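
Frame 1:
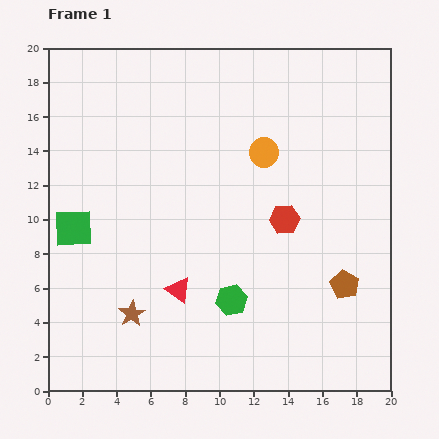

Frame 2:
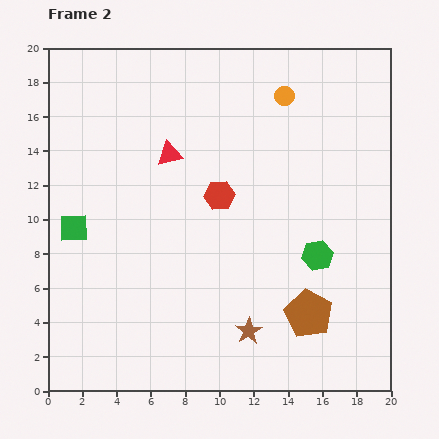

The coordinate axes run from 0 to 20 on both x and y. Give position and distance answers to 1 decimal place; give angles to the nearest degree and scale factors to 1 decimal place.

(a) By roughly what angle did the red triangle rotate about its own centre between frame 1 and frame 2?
49° counter-clockwise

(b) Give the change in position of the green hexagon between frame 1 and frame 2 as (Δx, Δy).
(5.0, 2.6)

The green hexagon was at (10.7, 5.3) in frame 1 and (15.7, 7.9) in frame 2.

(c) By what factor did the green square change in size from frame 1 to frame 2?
0.7×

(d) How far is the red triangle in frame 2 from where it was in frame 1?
7.9

The red triangle moved from (7.6, 5.9) to (7.1, 13.8), a distance of √(0.5² + 7.9²) ≈ 7.9.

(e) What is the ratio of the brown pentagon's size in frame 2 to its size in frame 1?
1.7×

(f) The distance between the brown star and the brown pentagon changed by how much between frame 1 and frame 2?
-8.9

Distance in frame 1: 12.5. Distance in frame 2: 3.6.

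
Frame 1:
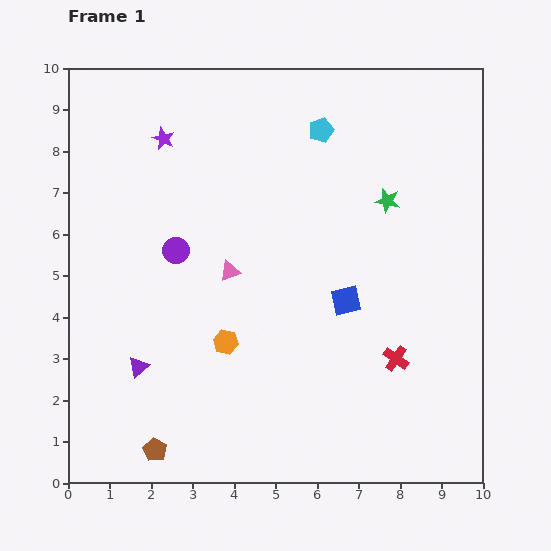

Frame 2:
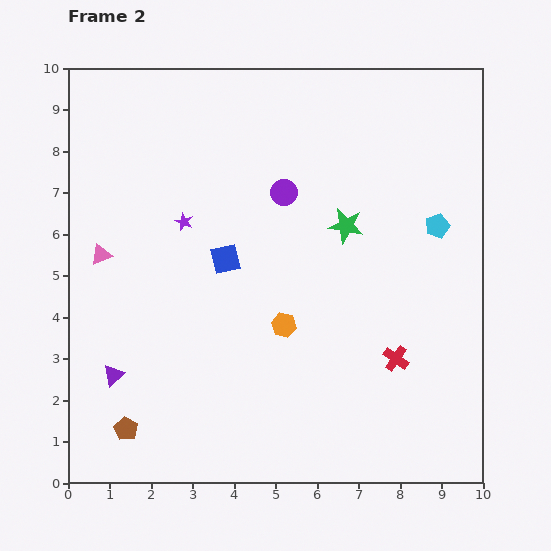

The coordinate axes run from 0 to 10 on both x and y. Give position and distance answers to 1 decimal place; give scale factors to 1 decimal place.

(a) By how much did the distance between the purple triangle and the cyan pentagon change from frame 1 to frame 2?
+1.4

Distance in frame 1: 7.2. Distance in frame 2: 8.6.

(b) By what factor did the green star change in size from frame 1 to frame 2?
1.5×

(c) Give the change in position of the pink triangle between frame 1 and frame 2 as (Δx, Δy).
(-3.1, 0.4)

The pink triangle was at (3.9, 5.1) in frame 1 and (0.8, 5.5) in frame 2.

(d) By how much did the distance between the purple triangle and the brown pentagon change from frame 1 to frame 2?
-0.7

Distance in frame 1: 2.0. Distance in frame 2: 1.3.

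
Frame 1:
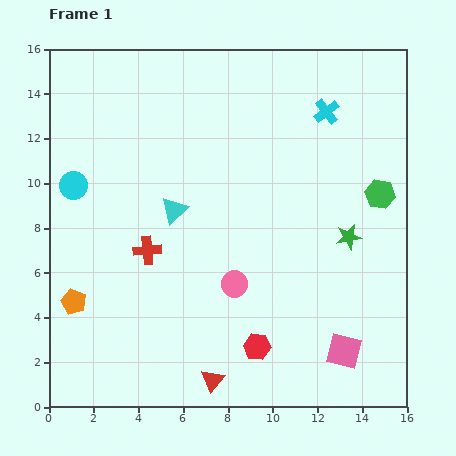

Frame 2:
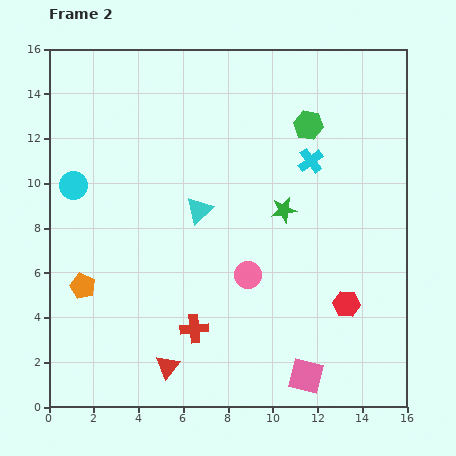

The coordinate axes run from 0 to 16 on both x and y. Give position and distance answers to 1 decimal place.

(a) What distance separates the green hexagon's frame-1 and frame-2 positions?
4.5

The green hexagon moved from (14.8, 9.5) to (11.6, 12.6), a distance of √(3.2² + 3.1²) ≈ 4.5.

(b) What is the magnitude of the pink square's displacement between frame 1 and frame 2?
2.0

The pink square moved from (13.2, 2.5) to (11.5, 1.4), a distance of √(1.7² + 1.1²) ≈ 2.0.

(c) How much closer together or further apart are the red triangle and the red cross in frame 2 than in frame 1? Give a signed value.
-4.4

Distance in frame 1: 6.5. Distance in frame 2: 2.1.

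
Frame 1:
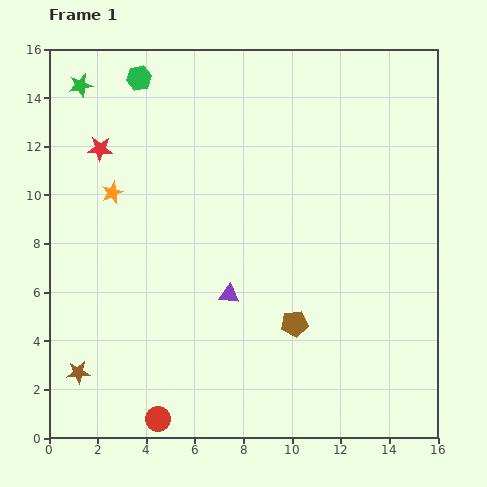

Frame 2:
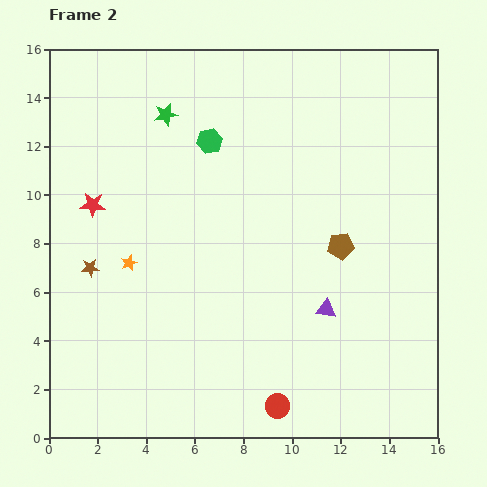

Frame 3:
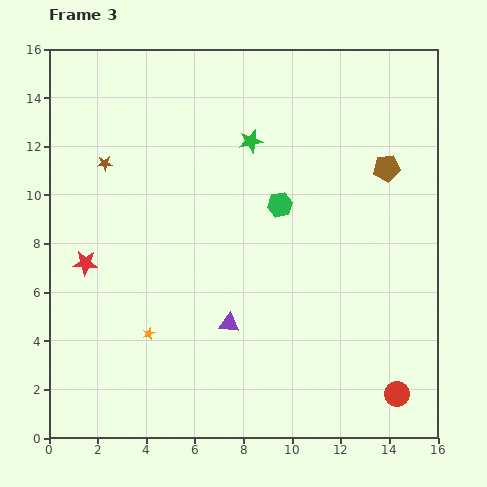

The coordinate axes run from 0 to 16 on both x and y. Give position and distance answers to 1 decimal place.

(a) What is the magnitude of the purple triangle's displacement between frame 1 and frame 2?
4.0

The purple triangle moved from (7.4, 5.9) to (11.4, 5.3), a distance of √(4.0² + 0.6²) ≈ 4.0.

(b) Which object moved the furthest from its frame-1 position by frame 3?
the red circle

(moved 9.9; next 8.7)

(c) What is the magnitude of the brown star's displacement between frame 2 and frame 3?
4.3

The brown star moved from (1.7, 7.0) to (2.3, 11.3), a distance of √(0.6² + 4.3²) ≈ 4.3.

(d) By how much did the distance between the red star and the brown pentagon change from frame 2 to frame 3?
+2.7

Distance in frame 2: 10.3. Distance in frame 3: 13.0.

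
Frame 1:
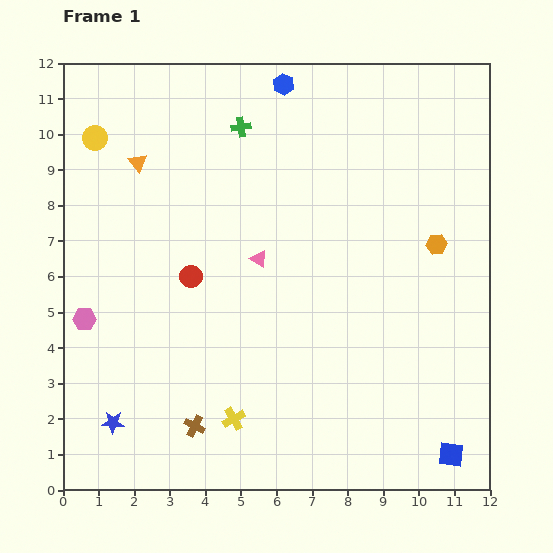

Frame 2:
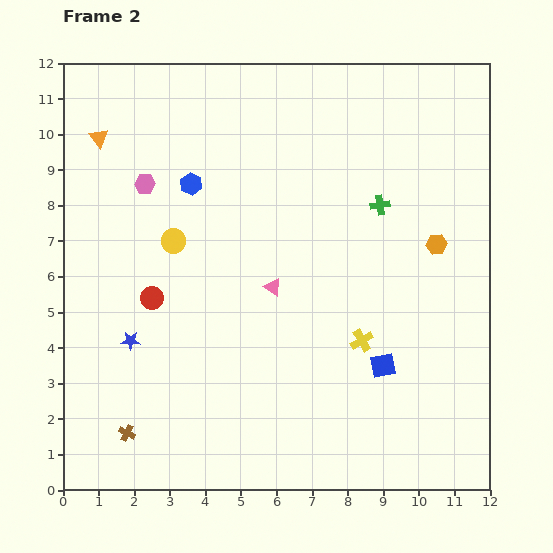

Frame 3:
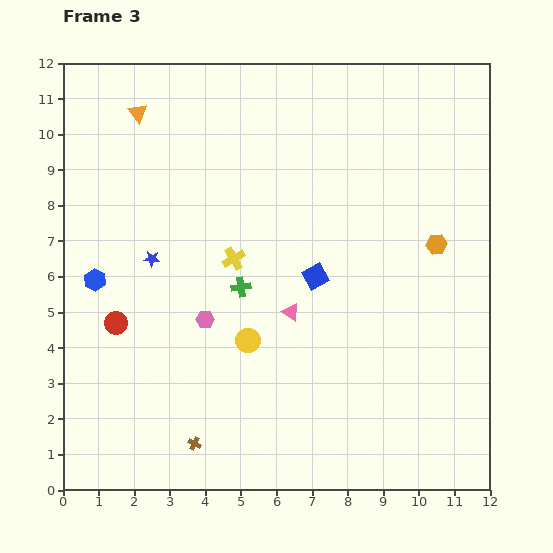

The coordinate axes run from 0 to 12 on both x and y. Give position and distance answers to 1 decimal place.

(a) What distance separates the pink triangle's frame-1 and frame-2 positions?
0.9

The pink triangle moved from (5.5, 6.5) to (5.9, 5.7), a distance of √(0.4² + 0.8²) ≈ 0.9.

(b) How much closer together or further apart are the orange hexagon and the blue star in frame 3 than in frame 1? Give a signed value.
-2.4

Distance in frame 1: 10.4. Distance in frame 3: 8.0.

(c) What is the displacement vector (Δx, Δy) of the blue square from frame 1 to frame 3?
(-3.8, 5.0)

The blue square was at (10.9, 1.0) in frame 1 and (7.1, 6.0) in frame 3.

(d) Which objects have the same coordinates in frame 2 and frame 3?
the orange hexagon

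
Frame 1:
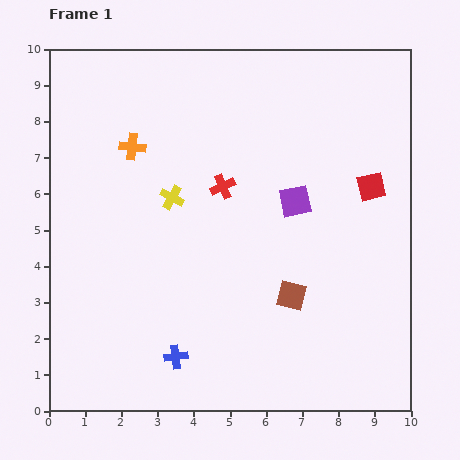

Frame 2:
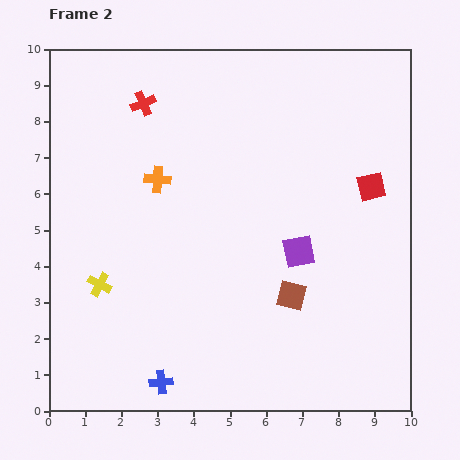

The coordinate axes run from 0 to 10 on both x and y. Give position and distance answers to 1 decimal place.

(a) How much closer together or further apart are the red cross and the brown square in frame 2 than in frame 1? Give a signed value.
+3.1

Distance in frame 1: 3.6. Distance in frame 2: 6.7.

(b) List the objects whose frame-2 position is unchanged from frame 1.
the red square, the brown square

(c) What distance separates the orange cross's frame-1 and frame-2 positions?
1.1

The orange cross moved from (2.3, 7.3) to (3.0, 6.4), a distance of √(0.7² + 0.9²) ≈ 1.1.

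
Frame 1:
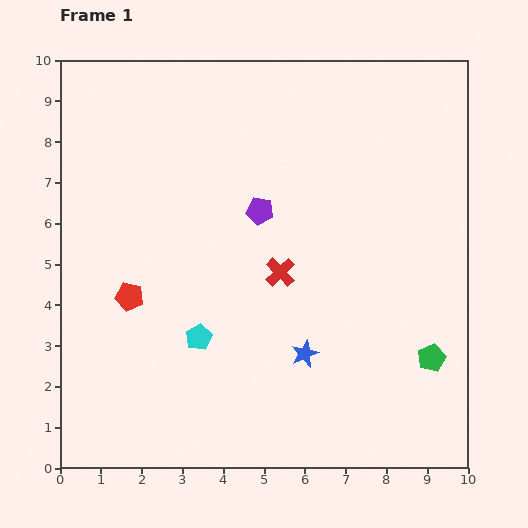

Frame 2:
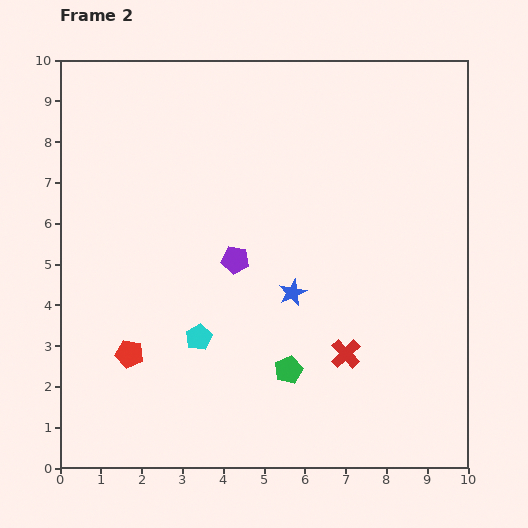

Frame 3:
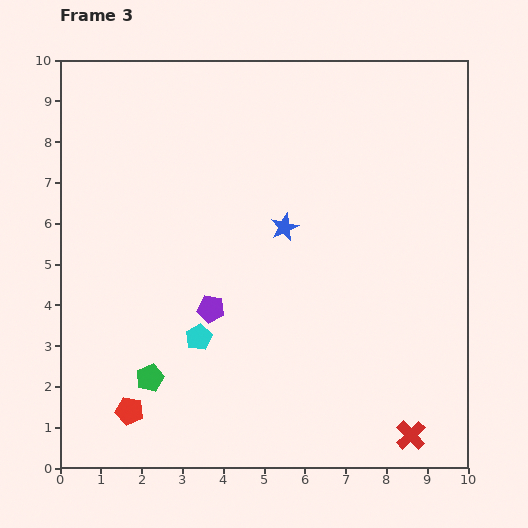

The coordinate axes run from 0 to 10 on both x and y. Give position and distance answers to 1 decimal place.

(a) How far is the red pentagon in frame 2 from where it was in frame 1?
1.4

The red pentagon moved from (1.7, 4.2) to (1.7, 2.8), a distance of √(0.0² + 1.4²) ≈ 1.4.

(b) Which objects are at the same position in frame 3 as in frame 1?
the cyan pentagon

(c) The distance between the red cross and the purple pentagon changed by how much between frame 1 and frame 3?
+4.2

Distance in frame 1: 1.6. Distance in frame 3: 5.8.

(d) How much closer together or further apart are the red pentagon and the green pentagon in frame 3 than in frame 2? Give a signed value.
-3.0

Distance in frame 2: 3.9. Distance in frame 3: 0.9.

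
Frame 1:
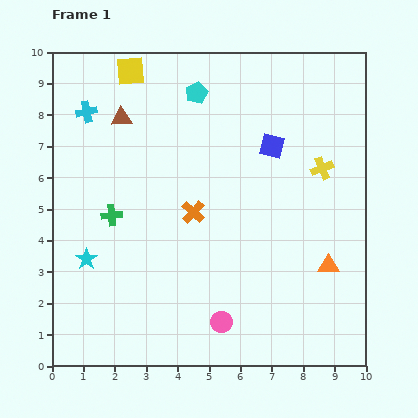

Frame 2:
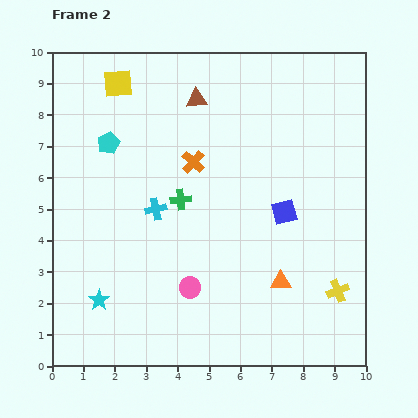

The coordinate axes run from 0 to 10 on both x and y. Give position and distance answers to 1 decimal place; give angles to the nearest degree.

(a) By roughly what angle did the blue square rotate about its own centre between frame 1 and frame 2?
28° counter-clockwise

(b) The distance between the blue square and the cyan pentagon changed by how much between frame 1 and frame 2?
+3.1

Distance in frame 1: 2.9. Distance in frame 2: 6.0.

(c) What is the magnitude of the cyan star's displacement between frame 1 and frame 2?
1.4

The cyan star moved from (1.1, 3.4) to (1.5, 2.1), a distance of √(0.4² + 1.3²) ≈ 1.4.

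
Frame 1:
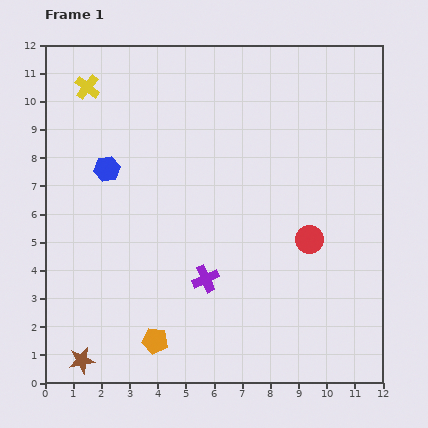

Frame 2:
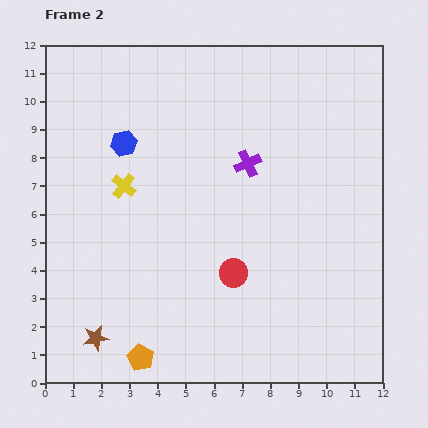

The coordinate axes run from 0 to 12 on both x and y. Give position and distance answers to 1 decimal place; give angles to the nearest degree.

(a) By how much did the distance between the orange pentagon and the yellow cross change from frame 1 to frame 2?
-3.2

Distance in frame 1: 9.3. Distance in frame 2: 6.1.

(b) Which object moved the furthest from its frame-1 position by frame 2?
the purple cross

(moved 4.4; next 3.7)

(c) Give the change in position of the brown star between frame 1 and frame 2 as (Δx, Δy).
(0.5, 0.8)

The brown star was at (1.3, 0.8) in frame 1 and (1.8, 1.6) in frame 2.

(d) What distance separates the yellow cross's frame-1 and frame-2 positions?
3.7

The yellow cross moved from (1.5, 10.5) to (2.8, 7.0), a distance of √(1.3² + 3.5²) ≈ 3.7.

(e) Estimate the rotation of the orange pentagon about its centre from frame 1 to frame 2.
17° clockwise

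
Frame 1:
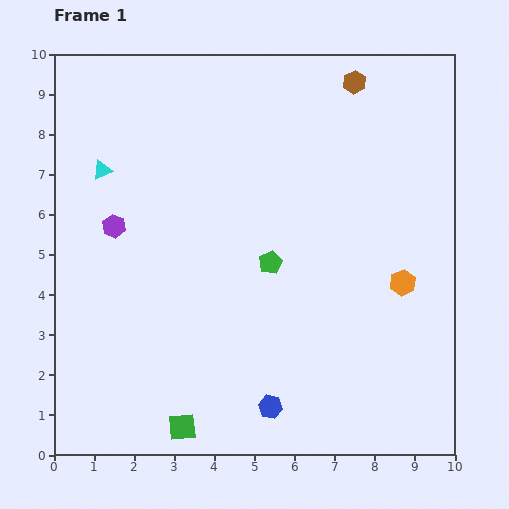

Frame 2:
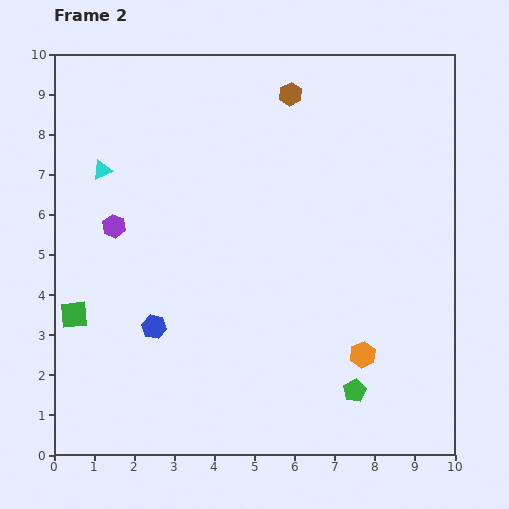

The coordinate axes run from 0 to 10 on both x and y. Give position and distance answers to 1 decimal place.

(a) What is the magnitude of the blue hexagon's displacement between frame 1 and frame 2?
3.5

The blue hexagon moved from (5.4, 1.2) to (2.5, 3.2), a distance of √(2.9² + 2.0²) ≈ 3.5.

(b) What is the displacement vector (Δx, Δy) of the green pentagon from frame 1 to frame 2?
(2.1, -3.2)

The green pentagon was at (5.4, 4.8) in frame 1 and (7.5, 1.6) in frame 2.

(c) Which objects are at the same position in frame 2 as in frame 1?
the cyan triangle, the purple hexagon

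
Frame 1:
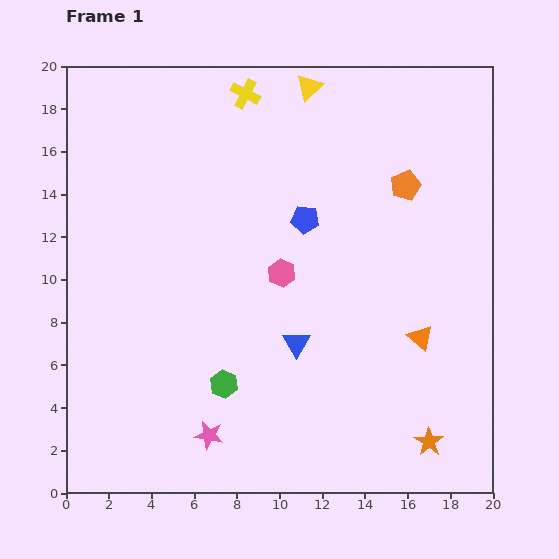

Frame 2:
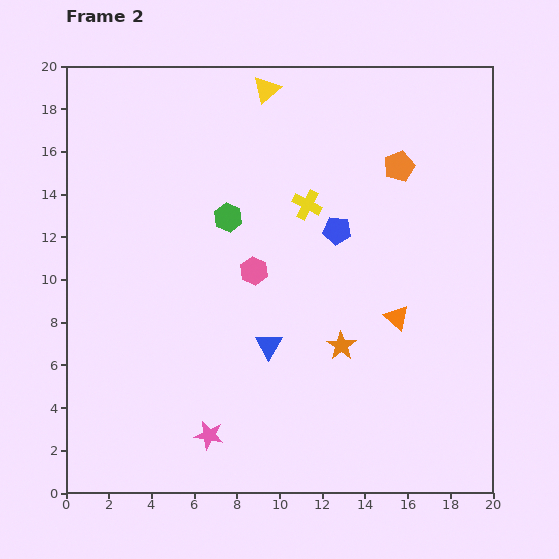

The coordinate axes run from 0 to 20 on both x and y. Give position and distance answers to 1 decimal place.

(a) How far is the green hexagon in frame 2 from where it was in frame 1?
7.8

The green hexagon moved from (7.4, 5.1) to (7.6, 12.9), a distance of √(0.2² + 7.8²) ≈ 7.8.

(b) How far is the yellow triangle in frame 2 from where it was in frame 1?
2.0

The yellow triangle moved from (11.4, 19.0) to (9.4, 18.9), a distance of √(2.0² + 0.1²) ≈ 2.0.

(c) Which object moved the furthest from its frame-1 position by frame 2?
the green hexagon

(moved 7.8; next 6.1)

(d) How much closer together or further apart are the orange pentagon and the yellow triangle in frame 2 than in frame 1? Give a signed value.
+0.8

Distance in frame 1: 6.4. Distance in frame 2: 7.2.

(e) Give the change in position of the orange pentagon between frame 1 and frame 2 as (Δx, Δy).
(-0.3, 0.9)

The orange pentagon was at (15.9, 14.4) in frame 1 and (15.6, 15.3) in frame 2.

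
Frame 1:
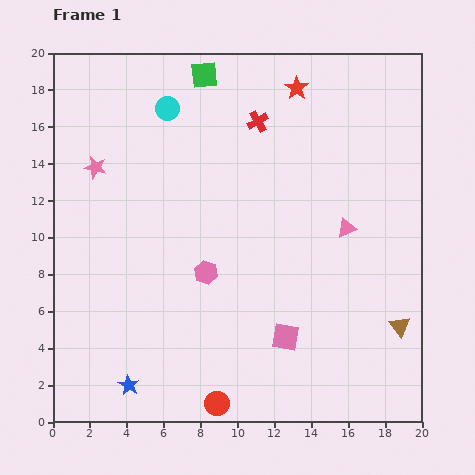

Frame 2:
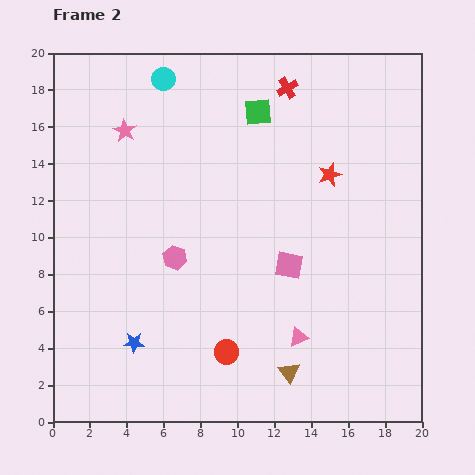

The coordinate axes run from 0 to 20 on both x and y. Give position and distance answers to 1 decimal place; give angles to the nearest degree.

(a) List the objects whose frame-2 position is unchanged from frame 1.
none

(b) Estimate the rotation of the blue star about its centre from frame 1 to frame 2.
28° counter-clockwise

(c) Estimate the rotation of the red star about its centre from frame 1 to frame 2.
18° clockwise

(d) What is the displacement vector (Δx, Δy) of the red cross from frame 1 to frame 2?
(1.6, 1.8)

The red cross was at (11.1, 16.3) in frame 1 and (12.7, 18.1) in frame 2.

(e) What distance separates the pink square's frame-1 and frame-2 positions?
3.9

The pink square moved from (12.6, 4.6) to (12.8, 8.5), a distance of √(0.2² + 3.9²) ≈ 3.9.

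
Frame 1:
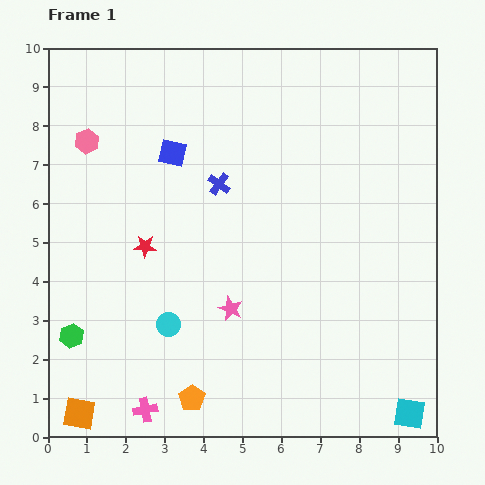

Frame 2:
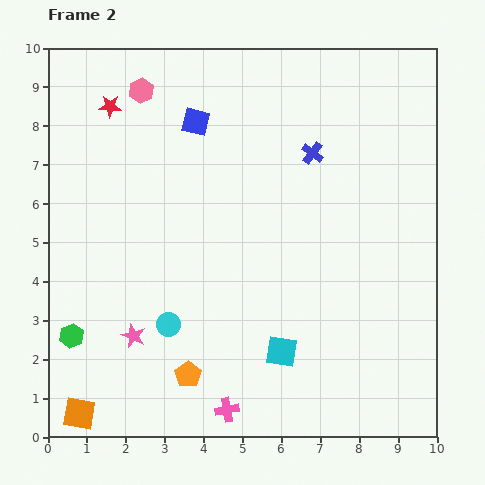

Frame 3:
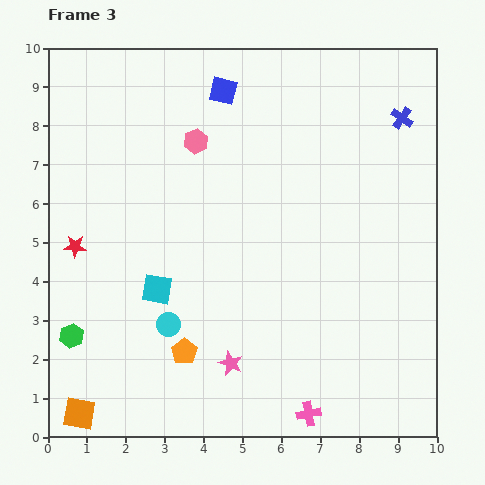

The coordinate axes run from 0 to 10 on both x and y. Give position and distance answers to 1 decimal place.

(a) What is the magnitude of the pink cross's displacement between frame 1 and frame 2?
2.1

The pink cross moved from (2.5, 0.7) to (4.6, 0.7), a distance of √(2.1² + 0.0²) ≈ 2.1.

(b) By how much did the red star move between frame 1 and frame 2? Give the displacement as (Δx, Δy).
(-0.9, 3.6)

The red star was at (2.5, 4.9) in frame 1 and (1.6, 8.5) in frame 2.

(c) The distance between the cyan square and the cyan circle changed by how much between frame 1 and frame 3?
-5.7

Distance in frame 1: 6.6. Distance in frame 3: 0.9.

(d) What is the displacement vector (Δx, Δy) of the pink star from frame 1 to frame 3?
(0.0, -1.4)

The pink star was at (4.7, 3.3) in frame 1 and (4.7, 1.9) in frame 3.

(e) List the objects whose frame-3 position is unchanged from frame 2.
the green hexagon, the orange square, the cyan circle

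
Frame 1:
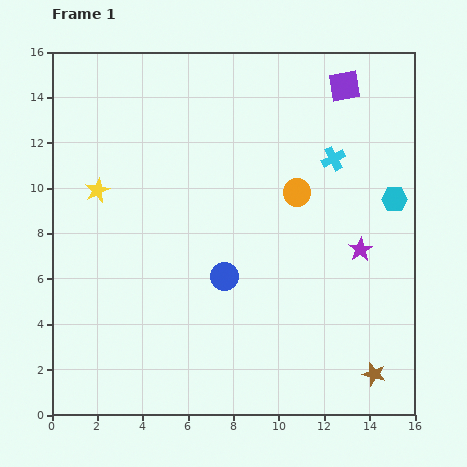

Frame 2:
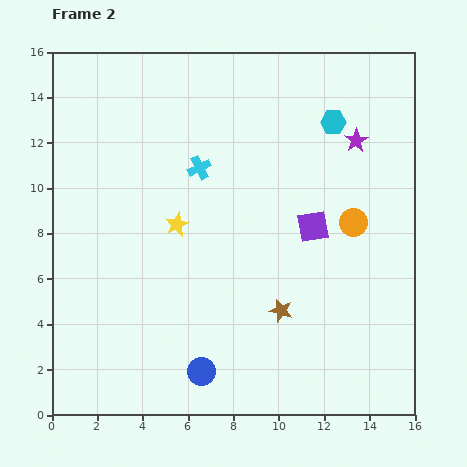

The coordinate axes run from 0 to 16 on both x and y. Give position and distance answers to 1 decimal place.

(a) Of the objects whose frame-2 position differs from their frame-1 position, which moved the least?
the orange circle

(moved 2.8)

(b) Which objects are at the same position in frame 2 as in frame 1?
none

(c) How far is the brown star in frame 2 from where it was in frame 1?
5.0

The brown star moved from (14.2, 1.8) to (10.1, 4.6), a distance of √(4.1² + 2.8²) ≈ 5.0.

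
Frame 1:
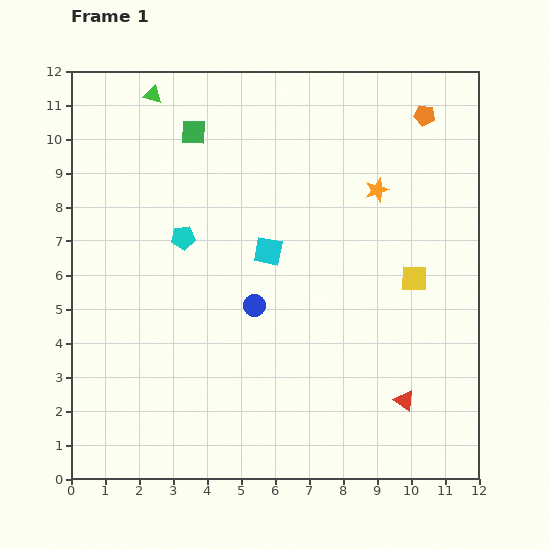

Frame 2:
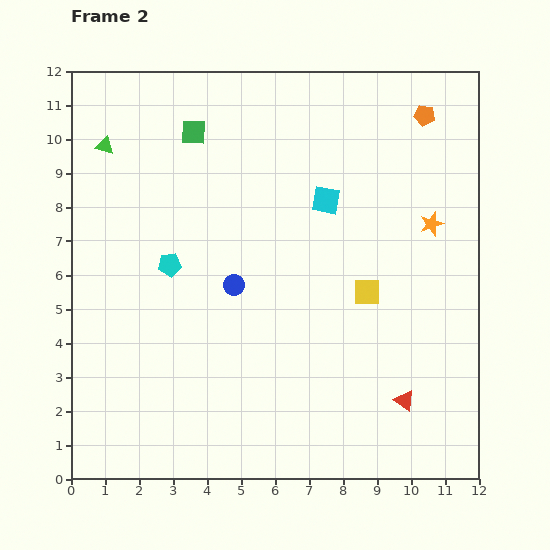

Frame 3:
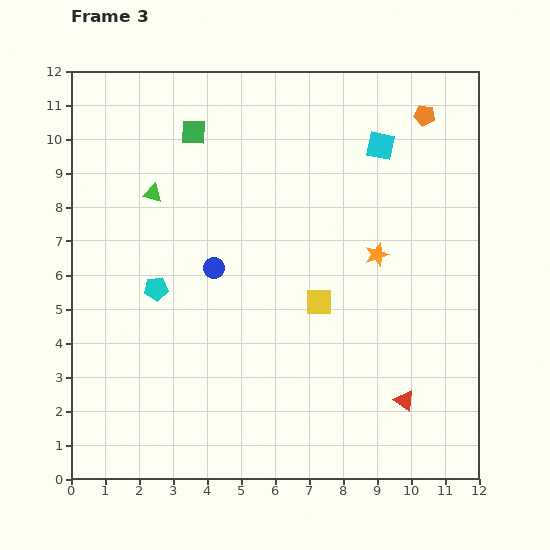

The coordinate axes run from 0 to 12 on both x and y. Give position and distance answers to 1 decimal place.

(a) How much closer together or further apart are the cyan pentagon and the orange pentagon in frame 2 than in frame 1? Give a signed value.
+0.7

Distance in frame 1: 8.0. Distance in frame 2: 8.7.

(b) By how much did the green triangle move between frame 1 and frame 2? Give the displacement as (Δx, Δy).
(-1.4, -1.5)

The green triangle was at (2.4, 11.3) in frame 1 and (1.0, 9.8) in frame 2.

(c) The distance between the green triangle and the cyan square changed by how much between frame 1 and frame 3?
+1.1

Distance in frame 1: 5.7. Distance in frame 3: 6.8.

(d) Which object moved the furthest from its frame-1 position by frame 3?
the cyan square

(moved 4.5; next 2.9)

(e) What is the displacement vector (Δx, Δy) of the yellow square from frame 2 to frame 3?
(-1.4, -0.3)

The yellow square was at (8.7, 5.5) in frame 2 and (7.3, 5.2) in frame 3.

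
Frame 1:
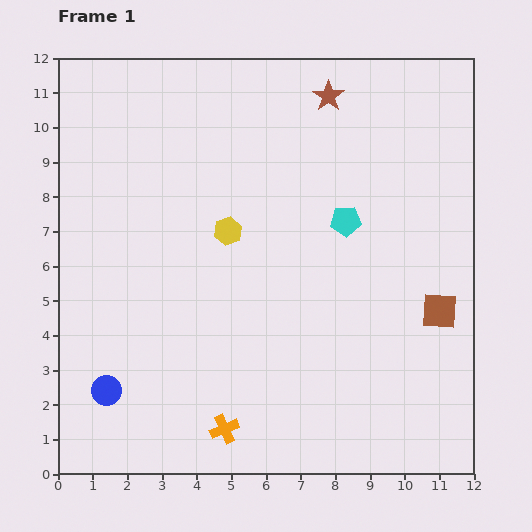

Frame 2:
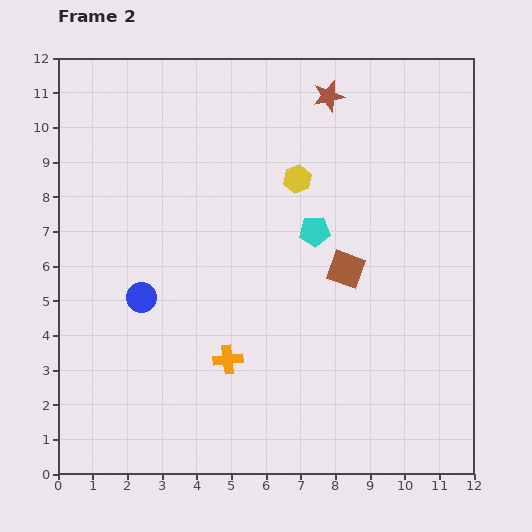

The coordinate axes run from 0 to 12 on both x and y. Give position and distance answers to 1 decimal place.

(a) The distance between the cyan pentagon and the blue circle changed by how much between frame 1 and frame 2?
-3.2

Distance in frame 1: 8.5. Distance in frame 2: 5.3.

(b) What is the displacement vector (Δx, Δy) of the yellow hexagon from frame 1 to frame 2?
(2.0, 1.5)

The yellow hexagon was at (4.9, 7.0) in frame 1 and (6.9, 8.5) in frame 2.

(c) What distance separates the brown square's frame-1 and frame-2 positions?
3.0

The brown square moved from (11.0, 4.7) to (8.3, 5.9), a distance of √(2.7² + 1.2²) ≈ 3.0.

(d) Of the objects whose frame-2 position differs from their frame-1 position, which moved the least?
the cyan pentagon

(moved 0.9)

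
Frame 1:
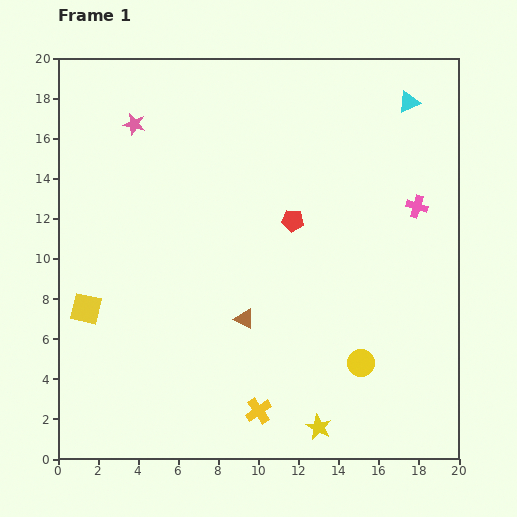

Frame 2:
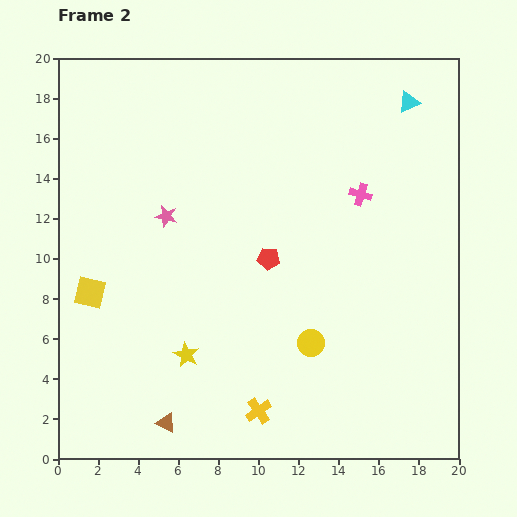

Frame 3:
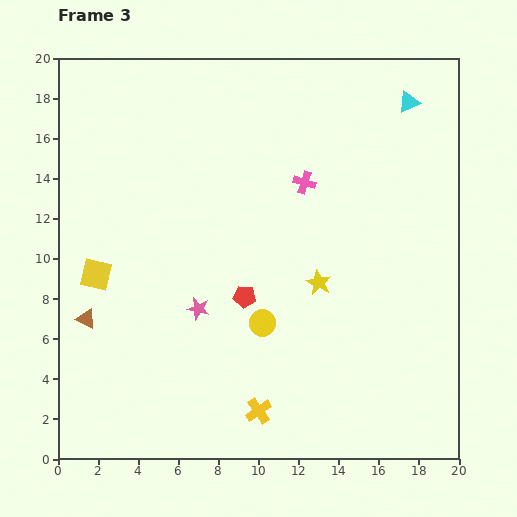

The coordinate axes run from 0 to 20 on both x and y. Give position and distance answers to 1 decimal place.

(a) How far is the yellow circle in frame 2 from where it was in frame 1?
2.7

The yellow circle moved from (15.1, 4.8) to (12.6, 5.8), a distance of √(2.5² + 1.0²) ≈ 2.7.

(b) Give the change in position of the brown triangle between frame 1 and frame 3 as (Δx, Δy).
(-7.9, 0.0)

The brown triangle was at (9.3, 7.0) in frame 1 and (1.4, 7.0) in frame 3.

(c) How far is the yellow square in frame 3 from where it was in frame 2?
0.9

The yellow square moved from (1.6, 8.3) to (1.9, 9.2), a distance of √(0.3² + 0.9²) ≈ 0.9.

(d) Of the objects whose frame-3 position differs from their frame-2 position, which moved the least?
the yellow square

(moved 0.9)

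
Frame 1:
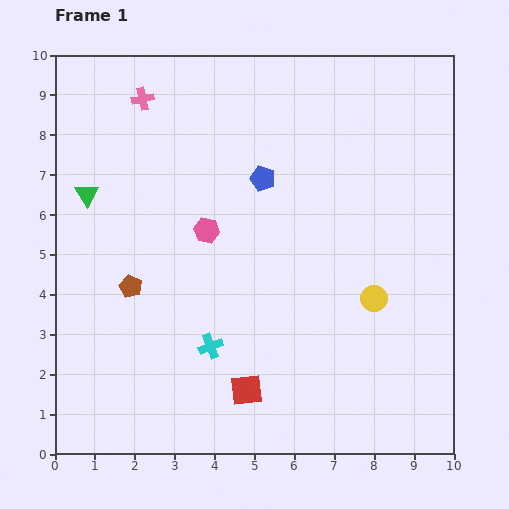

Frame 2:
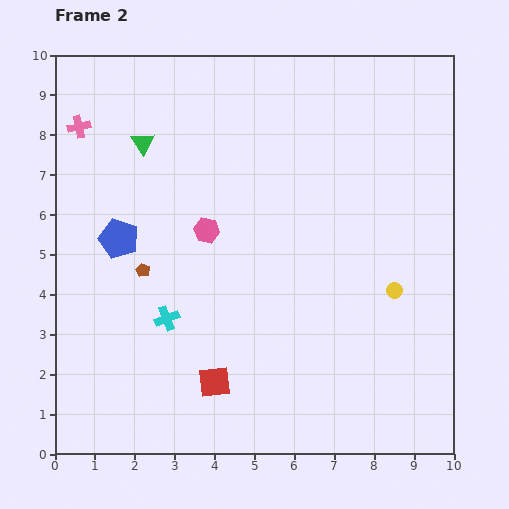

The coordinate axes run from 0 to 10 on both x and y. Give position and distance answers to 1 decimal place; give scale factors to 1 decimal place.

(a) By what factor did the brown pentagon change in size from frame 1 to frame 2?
0.6×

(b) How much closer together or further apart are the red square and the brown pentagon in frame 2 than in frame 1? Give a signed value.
-0.6

Distance in frame 1: 3.9. Distance in frame 2: 3.3.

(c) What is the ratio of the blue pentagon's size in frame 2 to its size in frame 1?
1.6×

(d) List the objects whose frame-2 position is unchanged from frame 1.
the pink hexagon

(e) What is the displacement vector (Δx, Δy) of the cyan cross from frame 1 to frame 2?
(-1.1, 0.7)

The cyan cross was at (3.9, 2.7) in frame 1 and (2.8, 3.4) in frame 2.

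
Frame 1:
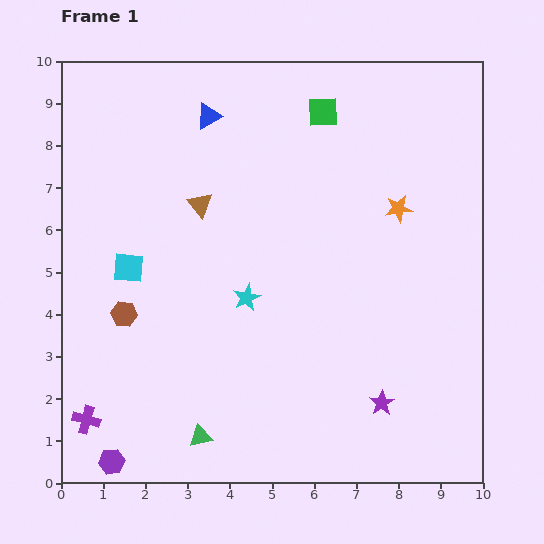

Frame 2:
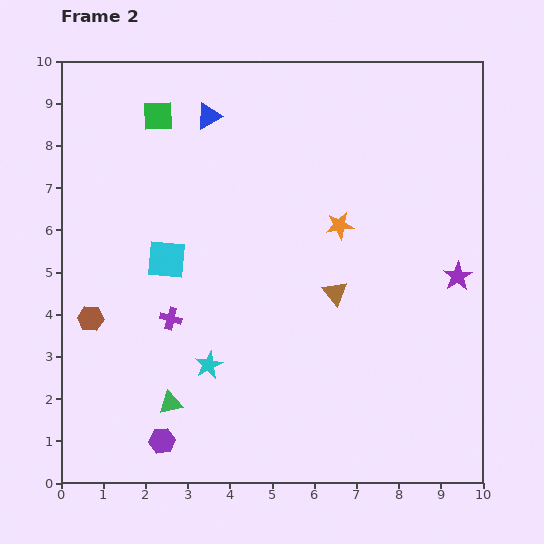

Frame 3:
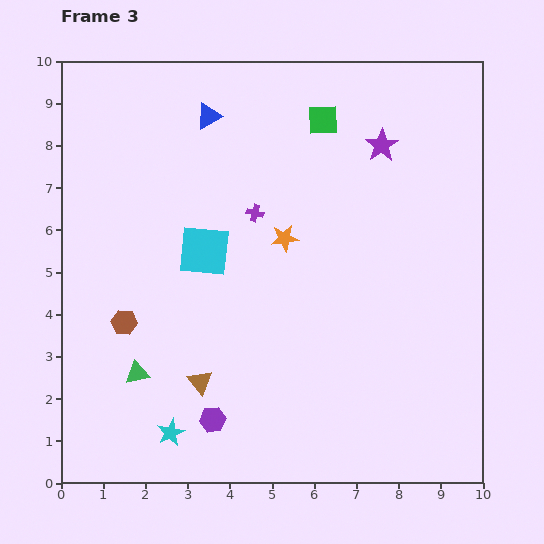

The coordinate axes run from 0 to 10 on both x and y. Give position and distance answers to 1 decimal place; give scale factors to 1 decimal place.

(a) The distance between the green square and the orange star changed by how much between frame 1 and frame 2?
+2.1

Distance in frame 1: 2.9. Distance in frame 2: 5.0.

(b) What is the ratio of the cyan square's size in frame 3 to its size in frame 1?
1.7×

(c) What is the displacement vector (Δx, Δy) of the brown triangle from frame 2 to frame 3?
(-3.2, -2.1)

The brown triangle was at (6.5, 4.5) in frame 2 and (3.3, 2.4) in frame 3.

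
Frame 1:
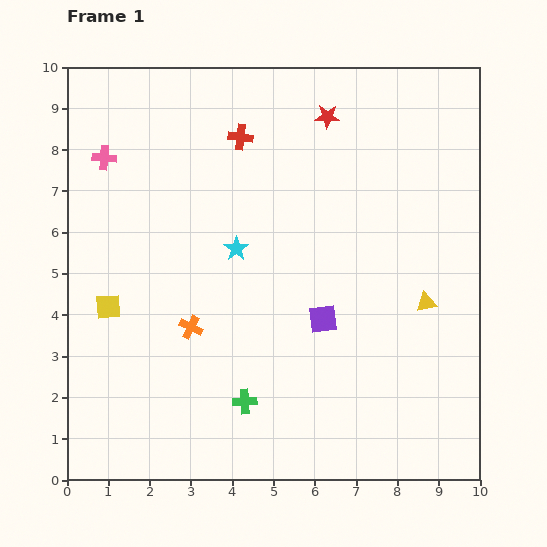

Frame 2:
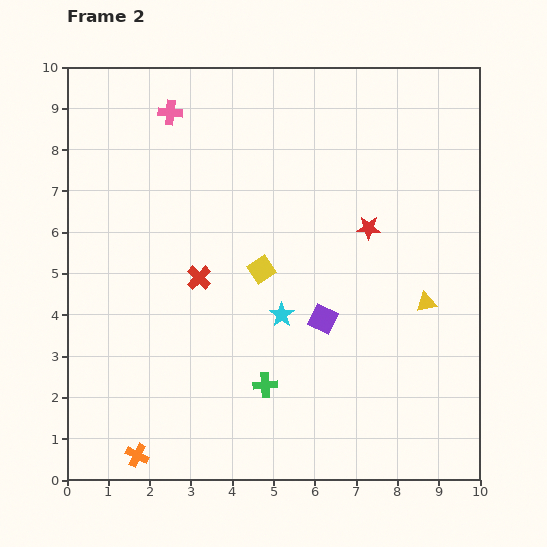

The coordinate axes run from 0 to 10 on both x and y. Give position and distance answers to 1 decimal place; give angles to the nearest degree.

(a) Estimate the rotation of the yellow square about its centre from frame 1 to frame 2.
30° counter-clockwise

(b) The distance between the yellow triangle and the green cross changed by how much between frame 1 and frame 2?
-0.6

Distance in frame 1: 5.0. Distance in frame 2: 4.4.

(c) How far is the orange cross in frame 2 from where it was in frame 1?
3.4

The orange cross moved from (3.0, 3.7) to (1.7, 0.6), a distance of √(1.3² + 3.1²) ≈ 3.4.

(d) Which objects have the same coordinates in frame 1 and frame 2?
the yellow triangle, the purple square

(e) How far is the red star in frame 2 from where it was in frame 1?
2.9

The red star moved from (6.3, 8.8) to (7.3, 6.1), a distance of √(1.0² + 2.7²) ≈ 2.9.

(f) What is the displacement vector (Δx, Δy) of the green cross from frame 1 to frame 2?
(0.5, 0.4)

The green cross was at (4.3, 1.9) in frame 1 and (4.8, 2.3) in frame 2.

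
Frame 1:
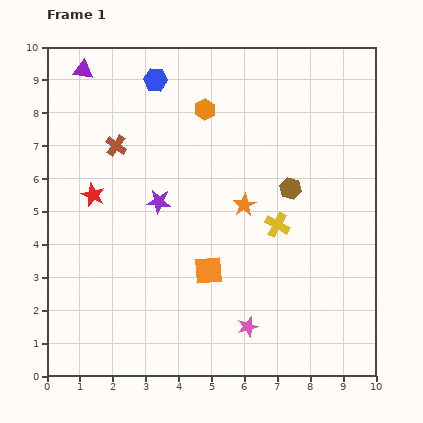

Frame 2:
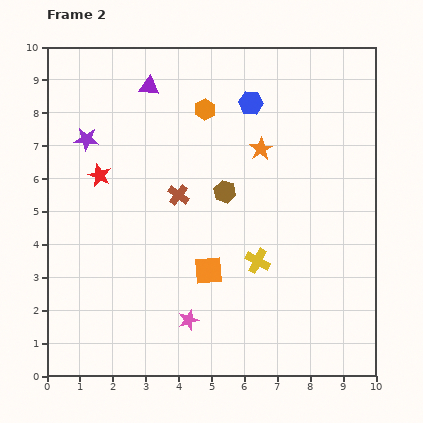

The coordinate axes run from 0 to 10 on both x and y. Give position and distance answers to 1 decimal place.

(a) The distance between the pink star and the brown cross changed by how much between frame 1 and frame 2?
-3.0

Distance in frame 1: 6.8. Distance in frame 2: 3.8.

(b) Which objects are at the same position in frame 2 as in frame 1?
the orange square, the orange hexagon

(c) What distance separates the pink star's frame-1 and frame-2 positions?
1.8

The pink star moved from (6.1, 1.5) to (4.3, 1.7), a distance of √(1.8² + 0.2²) ≈ 1.8.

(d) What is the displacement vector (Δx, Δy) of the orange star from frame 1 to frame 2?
(0.5, 1.7)

The orange star was at (6.0, 5.2) in frame 1 and (6.5, 6.9) in frame 2.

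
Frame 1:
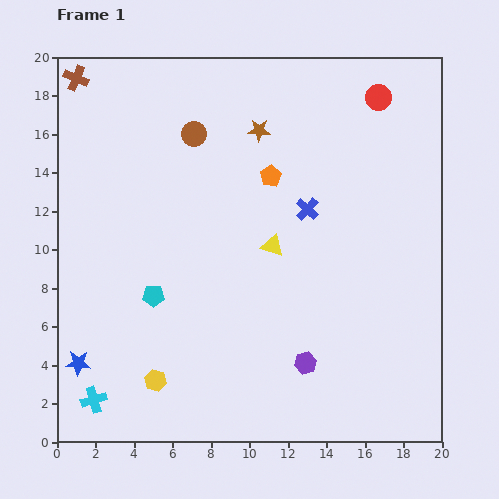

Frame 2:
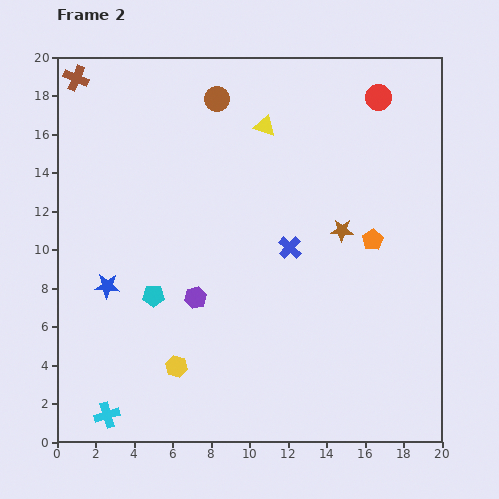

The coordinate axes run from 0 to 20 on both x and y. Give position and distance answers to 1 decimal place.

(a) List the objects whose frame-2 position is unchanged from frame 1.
the red circle, the cyan pentagon, the brown cross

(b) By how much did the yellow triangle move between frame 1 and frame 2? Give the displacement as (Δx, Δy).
(-0.4, 6.2)

The yellow triangle was at (11.2, 10.2) in frame 1 and (10.8, 16.4) in frame 2.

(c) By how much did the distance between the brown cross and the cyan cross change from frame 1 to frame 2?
+0.9

Distance in frame 1: 16.7. Distance in frame 2: 17.6.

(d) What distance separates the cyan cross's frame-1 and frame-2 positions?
1.1

The cyan cross moved from (1.9, 2.2) to (2.6, 1.4), a distance of √(0.7² + 0.8²) ≈ 1.1.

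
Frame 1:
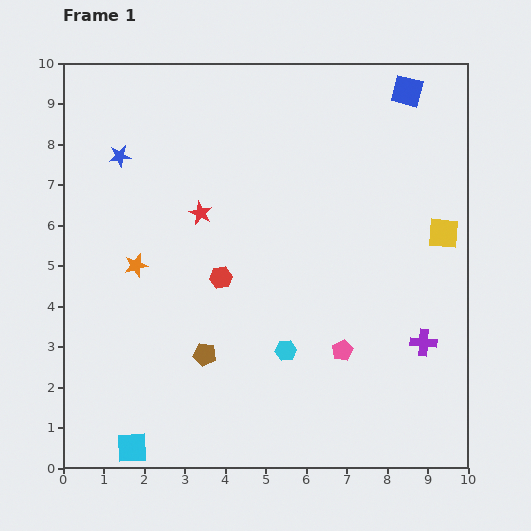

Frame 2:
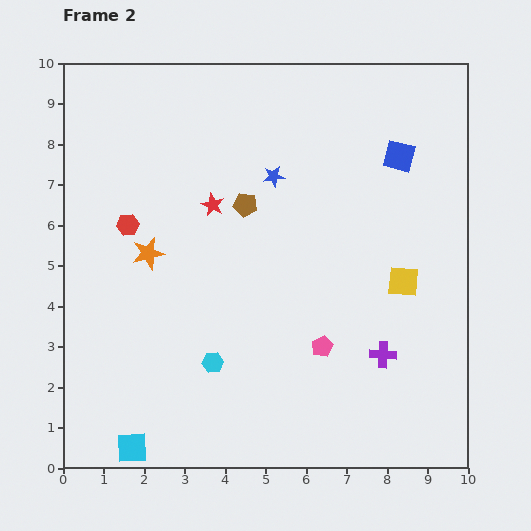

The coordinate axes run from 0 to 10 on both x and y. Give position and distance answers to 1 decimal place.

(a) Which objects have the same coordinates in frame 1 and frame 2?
the cyan square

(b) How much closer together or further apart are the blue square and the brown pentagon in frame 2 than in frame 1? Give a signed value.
-4.2

Distance in frame 1: 8.2. Distance in frame 2: 4.0.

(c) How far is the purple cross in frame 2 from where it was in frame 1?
1.0

The purple cross moved from (8.9, 3.1) to (7.9, 2.8), a distance of √(1.0² + 0.3²) ≈ 1.0.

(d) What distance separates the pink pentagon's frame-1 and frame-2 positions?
0.5

The pink pentagon moved from (6.9, 2.9) to (6.4, 3.0), a distance of √(0.5² + 0.1²) ≈ 0.5.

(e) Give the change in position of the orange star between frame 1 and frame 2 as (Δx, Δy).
(0.3, 0.3)

The orange star was at (1.8, 5.0) in frame 1 and (2.1, 5.3) in frame 2.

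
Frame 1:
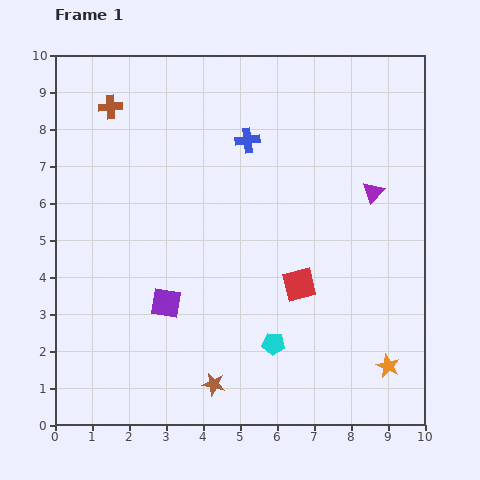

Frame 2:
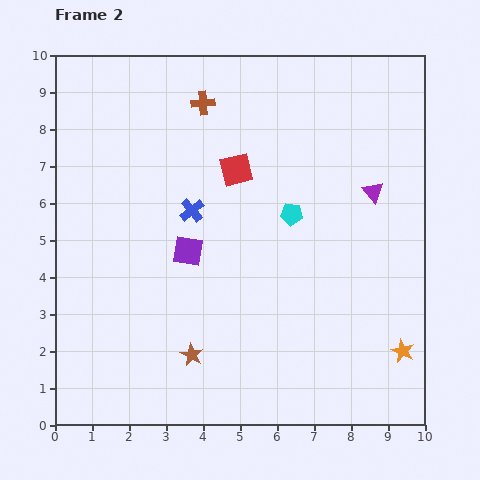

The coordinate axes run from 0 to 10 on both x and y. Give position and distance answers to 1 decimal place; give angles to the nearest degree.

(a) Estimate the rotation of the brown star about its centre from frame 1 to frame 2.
18° clockwise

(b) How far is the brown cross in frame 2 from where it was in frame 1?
2.5

The brown cross moved from (1.5, 8.6) to (4.0, 8.7), a distance of √(2.5² + 0.1²) ≈ 2.5.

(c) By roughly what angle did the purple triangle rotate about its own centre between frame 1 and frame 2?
24° counter-clockwise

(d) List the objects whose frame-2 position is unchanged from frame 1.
the purple triangle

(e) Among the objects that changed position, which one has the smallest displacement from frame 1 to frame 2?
the orange star

(moved 0.6)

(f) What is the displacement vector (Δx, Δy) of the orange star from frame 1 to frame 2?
(0.4, 0.4)

The orange star was at (9.0, 1.6) in frame 1 and (9.4, 2.0) in frame 2.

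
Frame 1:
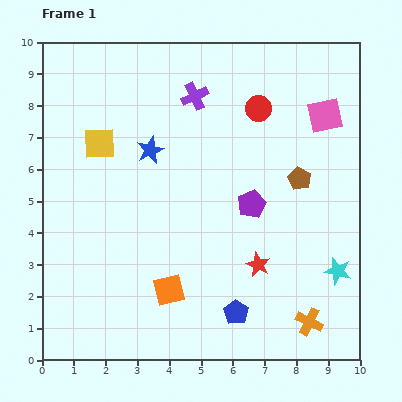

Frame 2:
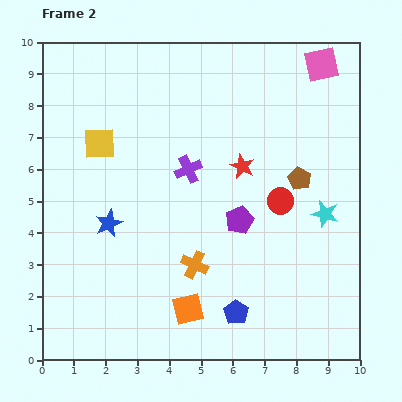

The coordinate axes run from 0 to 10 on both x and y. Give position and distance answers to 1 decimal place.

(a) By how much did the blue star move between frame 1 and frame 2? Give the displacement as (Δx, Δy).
(-1.3, -2.3)

The blue star was at (3.4, 6.6) in frame 1 and (2.1, 4.3) in frame 2.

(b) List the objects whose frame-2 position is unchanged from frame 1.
the yellow square, the brown pentagon, the blue pentagon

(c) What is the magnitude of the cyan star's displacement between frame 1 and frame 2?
1.8

The cyan star moved from (9.3, 2.8) to (8.9, 4.6), a distance of √(0.4² + 1.8²) ≈ 1.8.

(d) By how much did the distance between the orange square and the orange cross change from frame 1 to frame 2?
-3.1

Distance in frame 1: 4.5. Distance in frame 2: 1.4.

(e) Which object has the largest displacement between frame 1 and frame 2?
the orange cross

(moved 4.0; next 3.1)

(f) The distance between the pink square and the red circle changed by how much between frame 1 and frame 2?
+2.4

Distance in frame 1: 2.1. Distance in frame 2: 4.5.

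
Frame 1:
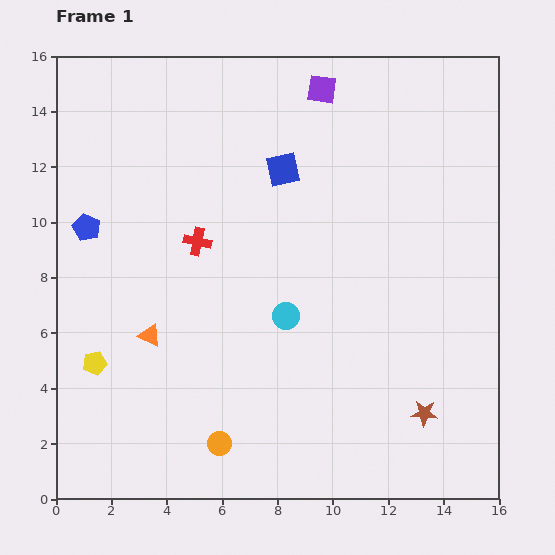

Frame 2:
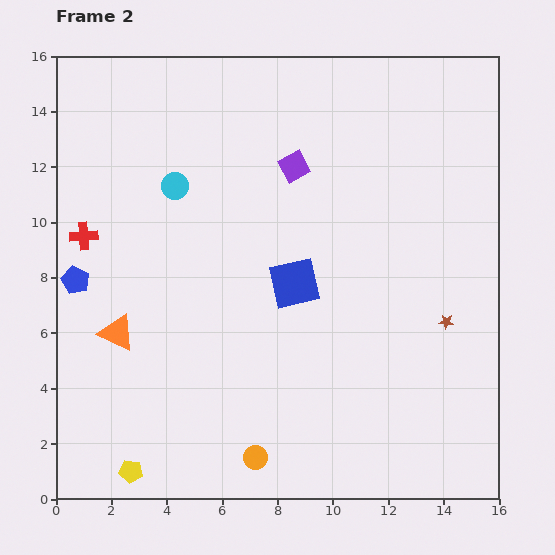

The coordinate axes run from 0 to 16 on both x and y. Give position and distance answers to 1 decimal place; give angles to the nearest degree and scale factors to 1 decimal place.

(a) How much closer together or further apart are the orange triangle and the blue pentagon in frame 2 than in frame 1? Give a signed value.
-2.1

Distance in frame 1: 4.5. Distance in frame 2: 2.4.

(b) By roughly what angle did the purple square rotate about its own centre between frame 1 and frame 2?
36° counter-clockwise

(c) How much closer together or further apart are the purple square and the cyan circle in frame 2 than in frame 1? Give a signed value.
-3.9

Distance in frame 1: 8.3. Distance in frame 2: 4.4.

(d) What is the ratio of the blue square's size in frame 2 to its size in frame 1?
1.5×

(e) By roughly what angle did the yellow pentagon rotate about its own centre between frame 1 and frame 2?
21° clockwise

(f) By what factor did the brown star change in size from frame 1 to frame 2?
0.6×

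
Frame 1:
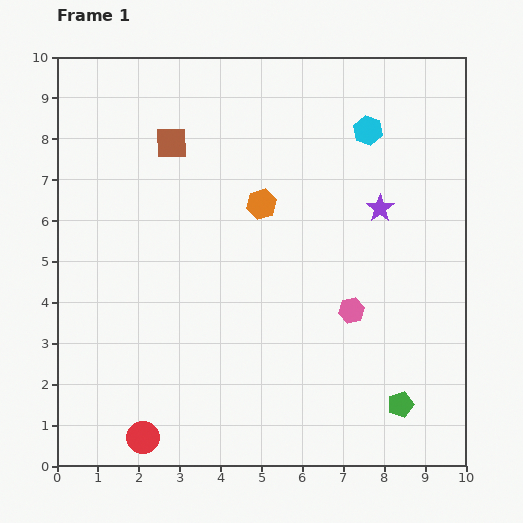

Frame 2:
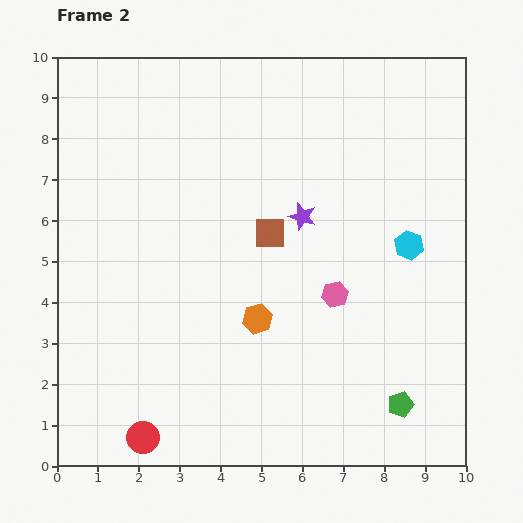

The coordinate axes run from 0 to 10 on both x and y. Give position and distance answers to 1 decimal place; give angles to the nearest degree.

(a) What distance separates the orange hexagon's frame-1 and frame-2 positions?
2.8

The orange hexagon moved from (5.0, 6.4) to (4.9, 3.6), a distance of √(0.1² + 2.8²) ≈ 2.8.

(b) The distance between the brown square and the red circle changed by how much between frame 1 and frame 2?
-1.3

Distance in frame 1: 7.2. Distance in frame 2: 5.9.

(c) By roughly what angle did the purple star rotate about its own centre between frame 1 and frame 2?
19° counter-clockwise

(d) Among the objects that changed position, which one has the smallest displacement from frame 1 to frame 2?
the pink hexagon

(moved 0.6)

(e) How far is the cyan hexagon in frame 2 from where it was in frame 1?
3.0

The cyan hexagon moved from (7.6, 8.2) to (8.6, 5.4), a distance of √(1.0² + 2.8²) ≈ 3.0.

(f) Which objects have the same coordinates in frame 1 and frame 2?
the green pentagon, the red circle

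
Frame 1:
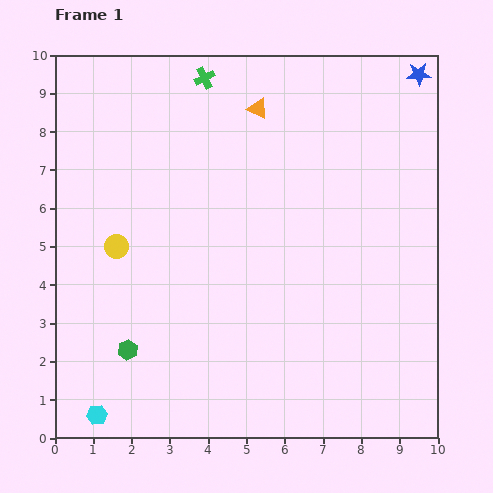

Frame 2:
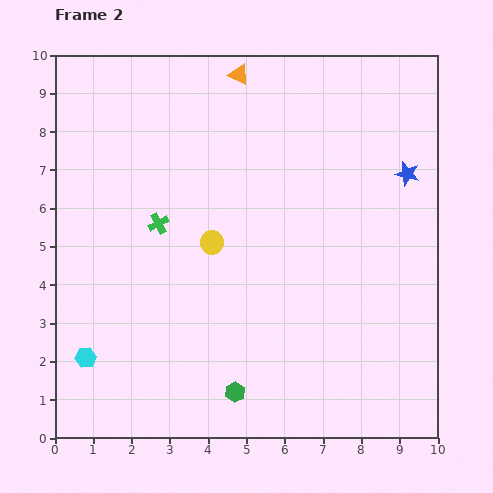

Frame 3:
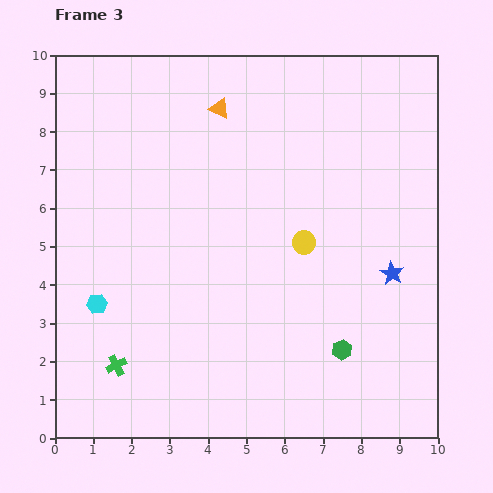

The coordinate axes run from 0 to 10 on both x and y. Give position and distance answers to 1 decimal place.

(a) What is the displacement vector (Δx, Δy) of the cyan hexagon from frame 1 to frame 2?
(-0.3, 1.5)

The cyan hexagon was at (1.1, 0.6) in frame 1 and (0.8, 2.1) in frame 2.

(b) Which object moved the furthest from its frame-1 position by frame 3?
the green cross

(moved 7.8; next 5.6)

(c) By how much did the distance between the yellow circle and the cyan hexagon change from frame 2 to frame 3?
+1.1

Distance in frame 2: 4.5. Distance in frame 3: 5.6.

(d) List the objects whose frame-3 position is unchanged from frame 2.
none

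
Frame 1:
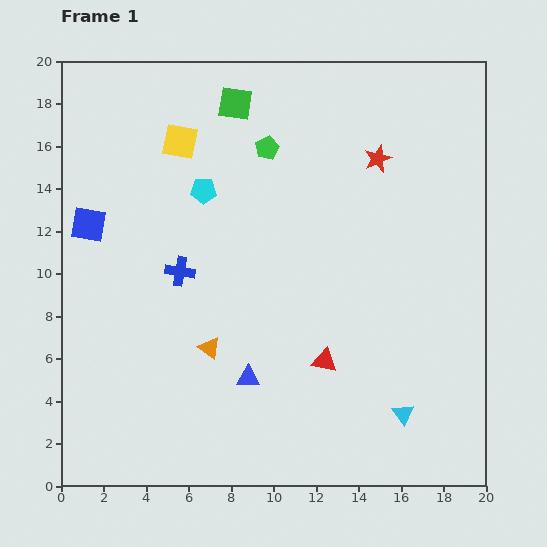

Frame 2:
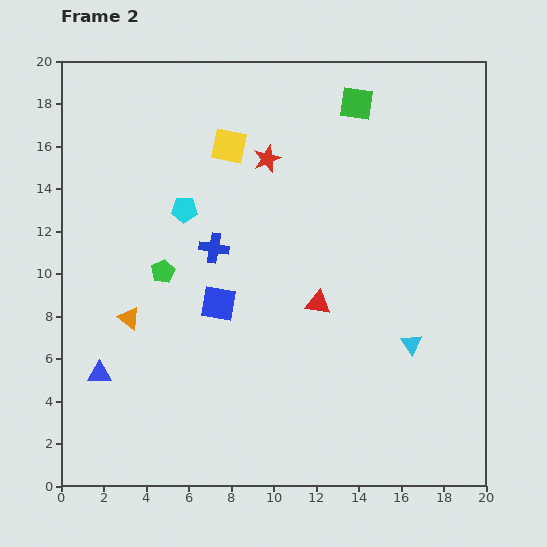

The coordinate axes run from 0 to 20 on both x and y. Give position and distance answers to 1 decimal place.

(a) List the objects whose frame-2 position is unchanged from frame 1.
none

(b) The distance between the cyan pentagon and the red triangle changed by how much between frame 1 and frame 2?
-2.1

Distance in frame 1: 9.8. Distance in frame 2: 7.7.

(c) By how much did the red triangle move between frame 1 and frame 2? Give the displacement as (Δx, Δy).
(-0.3, 2.7)

The red triangle was at (12.4, 5.9) in frame 1 and (12.1, 8.6) in frame 2.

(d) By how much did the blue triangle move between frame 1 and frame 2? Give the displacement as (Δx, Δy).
(-7.0, 0.2)

The blue triangle was at (8.8, 5.1) in frame 1 and (1.8, 5.3) in frame 2.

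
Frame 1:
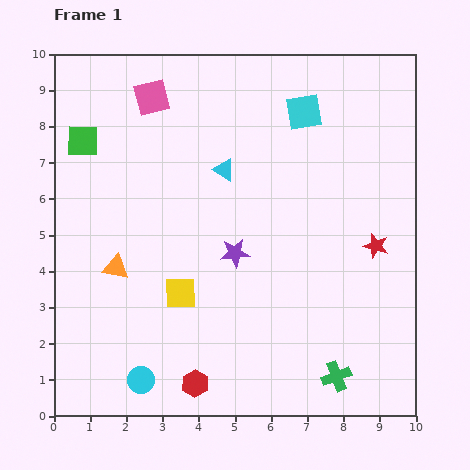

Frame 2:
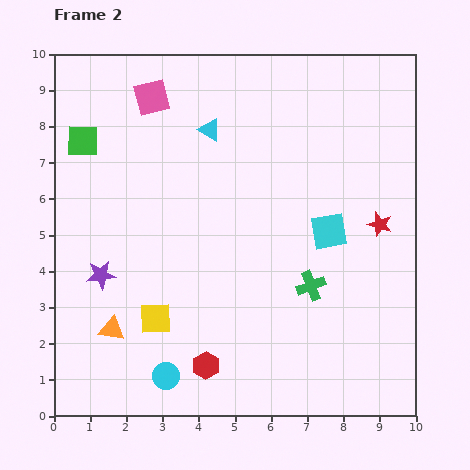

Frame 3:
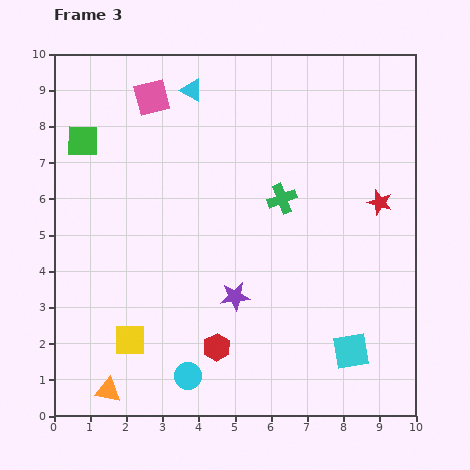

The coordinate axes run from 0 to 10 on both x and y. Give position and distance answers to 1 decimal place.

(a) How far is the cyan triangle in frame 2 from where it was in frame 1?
1.2

The cyan triangle moved from (4.7, 6.8) to (4.3, 7.9), a distance of √(0.4² + 1.1²) ≈ 1.2.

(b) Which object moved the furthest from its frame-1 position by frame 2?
the purple star

(moved 3.7; next 3.4)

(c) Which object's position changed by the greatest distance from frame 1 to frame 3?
the cyan square

(moved 6.7; next 5.1)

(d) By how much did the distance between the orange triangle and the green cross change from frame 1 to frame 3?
+0.4

Distance in frame 1: 6.8. Distance in frame 3: 7.2.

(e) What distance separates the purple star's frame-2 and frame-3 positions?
3.7

The purple star moved from (1.3, 3.9) to (5.0, 3.3), a distance of √(3.7² + 0.6²) ≈ 3.7.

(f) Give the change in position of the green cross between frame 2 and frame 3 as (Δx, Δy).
(-0.8, 2.4)

The green cross was at (7.1, 3.6) in frame 2 and (6.3, 6.0) in frame 3.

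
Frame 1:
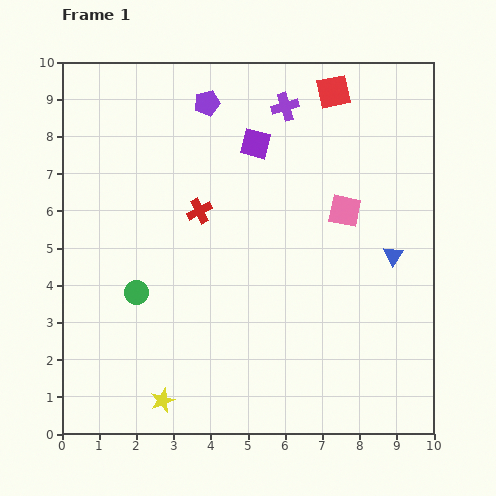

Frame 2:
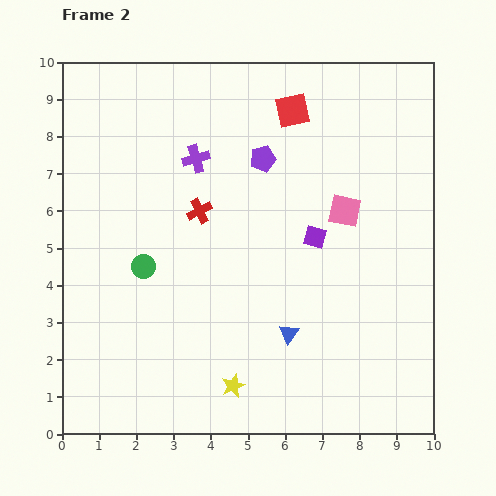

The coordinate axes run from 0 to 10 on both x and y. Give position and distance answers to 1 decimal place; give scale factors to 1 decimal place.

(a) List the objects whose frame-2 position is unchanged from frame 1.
the red cross, the pink square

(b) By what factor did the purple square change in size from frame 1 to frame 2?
0.7×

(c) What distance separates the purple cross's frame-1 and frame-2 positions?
2.8

The purple cross moved from (6.0, 8.8) to (3.6, 7.4), a distance of √(2.4² + 1.4²) ≈ 2.8.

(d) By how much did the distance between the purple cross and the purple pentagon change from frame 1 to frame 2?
-0.3

Distance in frame 1: 2.1. Distance in frame 2: 1.8.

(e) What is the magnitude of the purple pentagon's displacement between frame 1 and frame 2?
2.1

The purple pentagon moved from (3.9, 8.9) to (5.4, 7.4), a distance of √(1.5² + 1.5²) ≈ 2.1.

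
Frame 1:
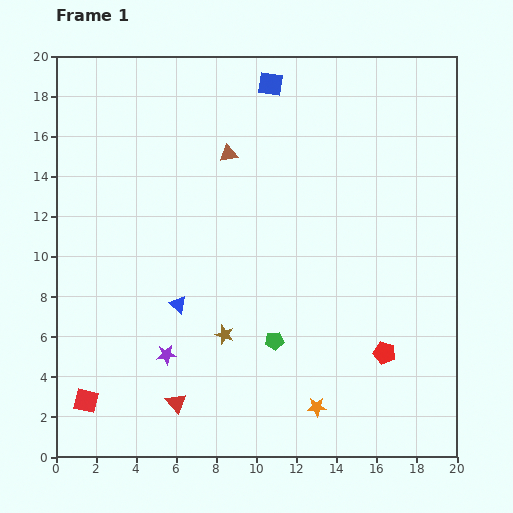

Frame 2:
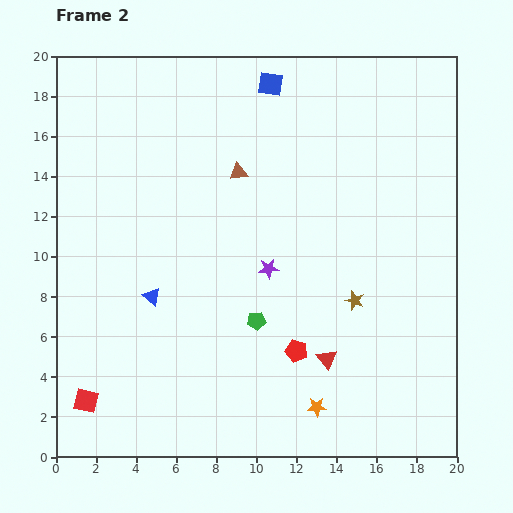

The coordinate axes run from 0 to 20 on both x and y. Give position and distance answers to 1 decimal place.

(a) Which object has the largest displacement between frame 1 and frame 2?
the red triangle

(moved 7.8; next 6.7)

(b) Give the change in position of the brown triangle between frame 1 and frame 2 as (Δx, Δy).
(0.5, -0.9)

The brown triangle was at (8.6, 15.1) in frame 1 and (9.1, 14.2) in frame 2.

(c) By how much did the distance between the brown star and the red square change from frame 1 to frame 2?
+6.7

Distance in frame 1: 7.6. Distance in frame 2: 14.3.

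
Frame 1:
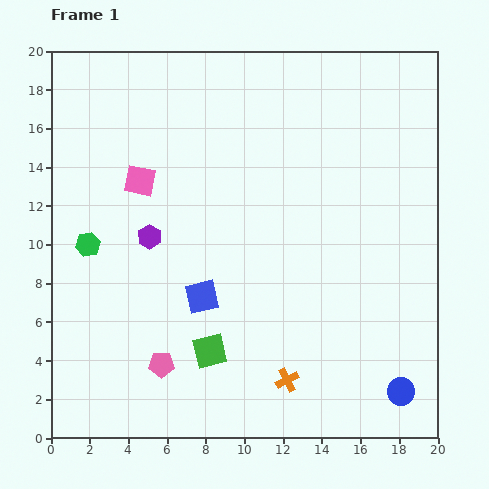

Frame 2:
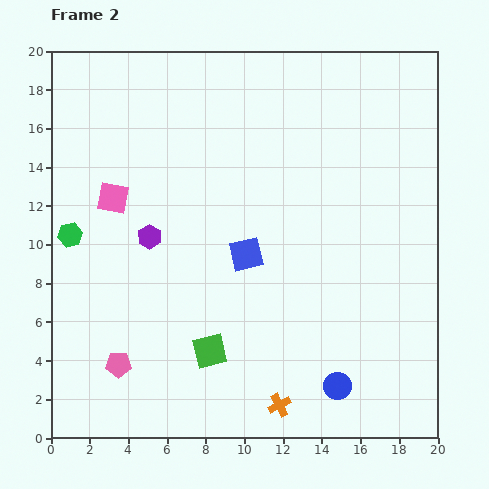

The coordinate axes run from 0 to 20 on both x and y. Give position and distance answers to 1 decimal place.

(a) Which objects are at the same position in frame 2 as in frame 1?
the green square, the purple hexagon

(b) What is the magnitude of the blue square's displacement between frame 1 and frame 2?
3.2

The blue square moved from (7.8, 7.3) to (10.1, 9.5), a distance of √(2.3² + 2.2²) ≈ 3.2.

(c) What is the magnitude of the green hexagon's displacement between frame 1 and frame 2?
1.0

The green hexagon moved from (1.9, 10.0) to (1.0, 10.5), a distance of √(0.9² + 0.5²) ≈ 1.0.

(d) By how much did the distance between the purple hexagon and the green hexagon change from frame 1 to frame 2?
+0.9

Distance in frame 1: 3.2. Distance in frame 2: 4.1.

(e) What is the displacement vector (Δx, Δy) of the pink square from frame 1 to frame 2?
(-1.4, -0.9)

The pink square was at (4.6, 13.3) in frame 1 and (3.2, 12.4) in frame 2.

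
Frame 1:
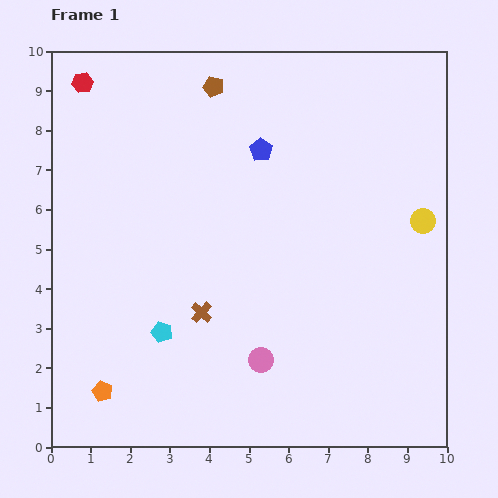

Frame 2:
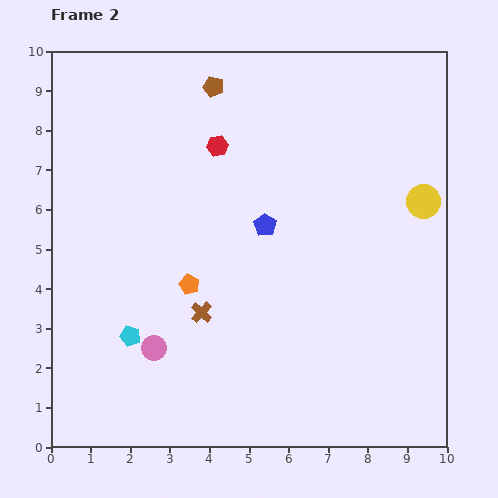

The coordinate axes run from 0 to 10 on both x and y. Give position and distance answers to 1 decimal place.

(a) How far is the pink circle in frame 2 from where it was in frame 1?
2.7

The pink circle moved from (5.3, 2.2) to (2.6, 2.5), a distance of √(2.7² + 0.3²) ≈ 2.7.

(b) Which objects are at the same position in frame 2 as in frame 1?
the brown pentagon, the brown cross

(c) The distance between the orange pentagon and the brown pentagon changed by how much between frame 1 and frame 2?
-3.2

Distance in frame 1: 8.2. Distance in frame 2: 5.0.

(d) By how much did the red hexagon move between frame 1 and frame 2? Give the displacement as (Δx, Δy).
(3.4, -1.6)

The red hexagon was at (0.8, 9.2) in frame 1 and (4.2, 7.6) in frame 2.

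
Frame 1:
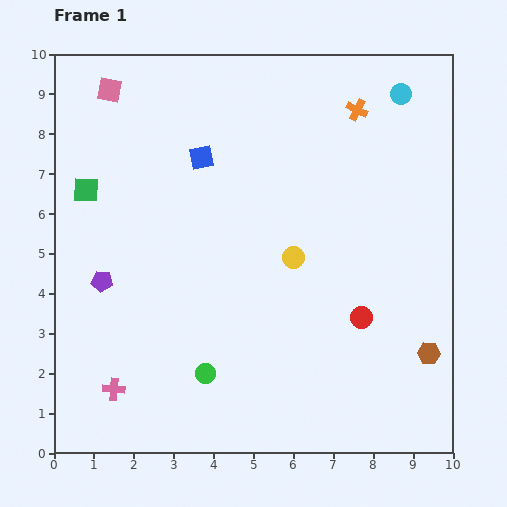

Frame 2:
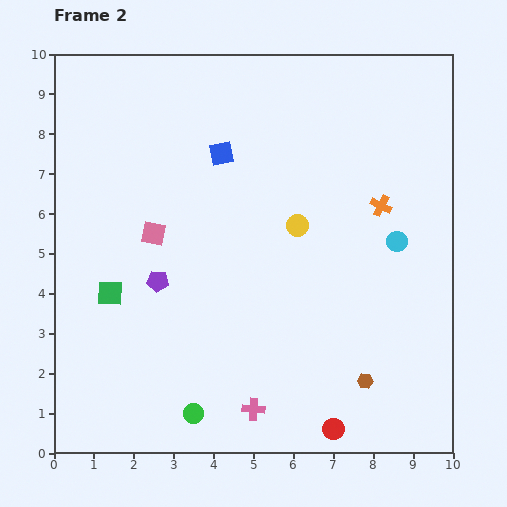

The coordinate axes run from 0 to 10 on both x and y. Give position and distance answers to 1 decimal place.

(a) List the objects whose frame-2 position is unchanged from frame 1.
none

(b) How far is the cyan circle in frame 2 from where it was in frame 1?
3.7

The cyan circle moved from (8.7, 9.0) to (8.6, 5.3), a distance of √(0.1² + 3.7²) ≈ 3.7.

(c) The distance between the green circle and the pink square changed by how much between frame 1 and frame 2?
-2.9

Distance in frame 1: 7.5. Distance in frame 2: 4.6.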